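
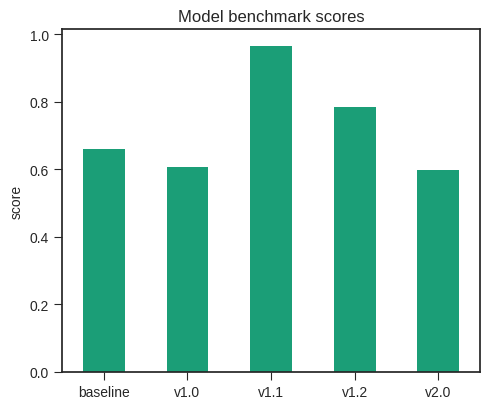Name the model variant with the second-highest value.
Top 3: v1.1 ≈ 1.0, v1.2 ≈ 0.8, baseline ≈ 0.7.

v1.2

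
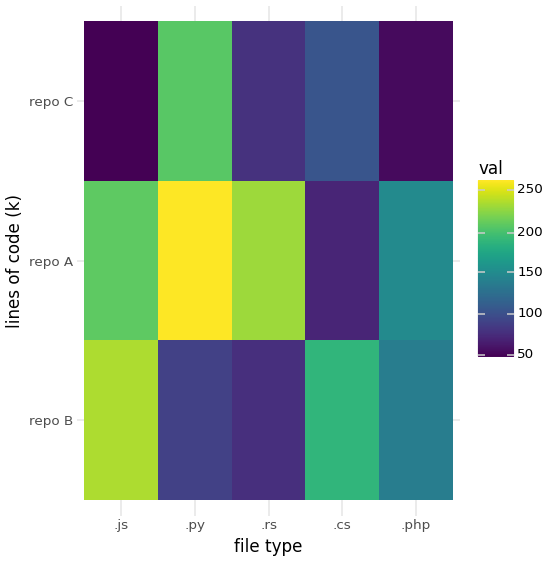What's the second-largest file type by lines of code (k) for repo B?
.cs

Top 3 for repo B: .js ≈ 240, .cs ≈ 180, .php ≈ 140.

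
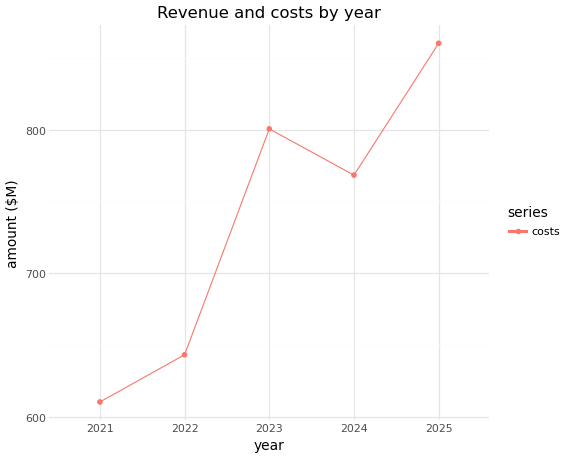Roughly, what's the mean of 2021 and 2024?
≈ 688

(600 + 775) / 2 ≈ 688.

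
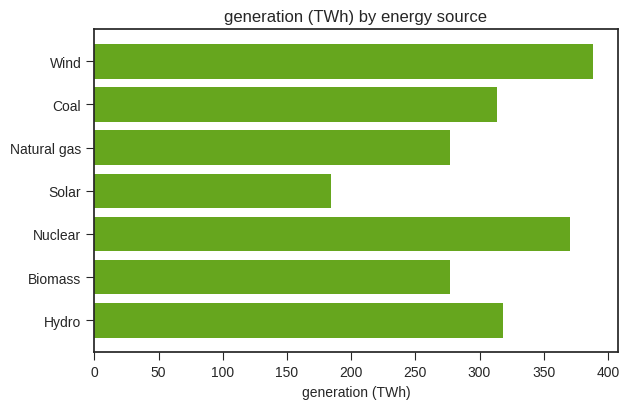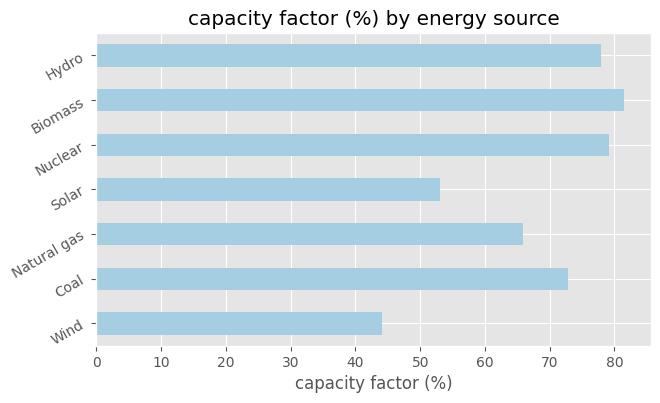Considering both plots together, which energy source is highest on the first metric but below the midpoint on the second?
Wind

Chart 2 median capacity factor (%) ≈ 70; below-median energy sources: Wind, Natural gas, Solar. Among those, Wind has the highest generation (TWh) (≈ 400).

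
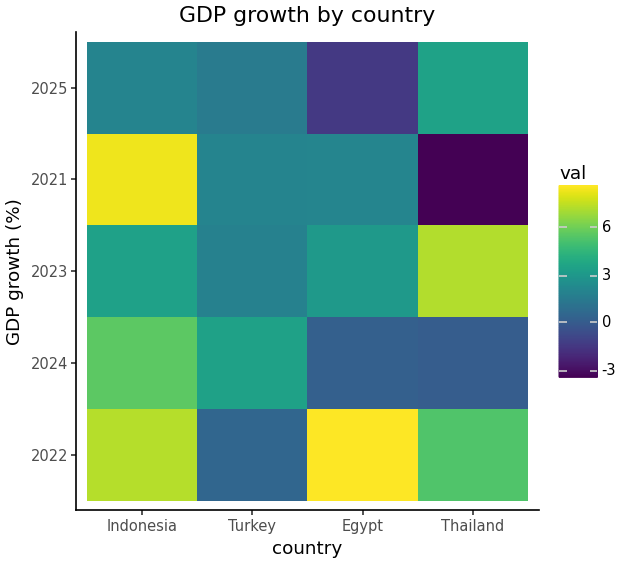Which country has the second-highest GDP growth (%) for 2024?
Top 3 for 2024: Indonesia ≈ 6, Turkey ≈ 4, Egypt ≈ 0.

Turkey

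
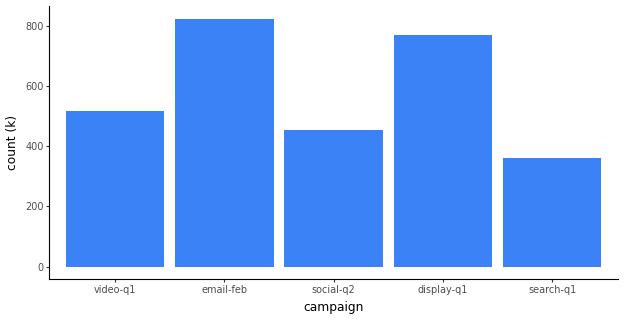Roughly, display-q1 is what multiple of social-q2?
≈ 1.6×

display-q1 ≈ 800, social-q2 ≈ 500; 800/500 ≈ 1.6.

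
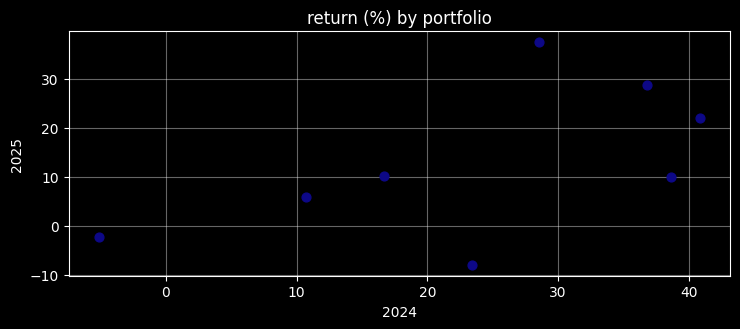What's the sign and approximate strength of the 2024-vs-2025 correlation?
positive, moderate

Points are positively correlated; moderate (|r| ≈ 0.6).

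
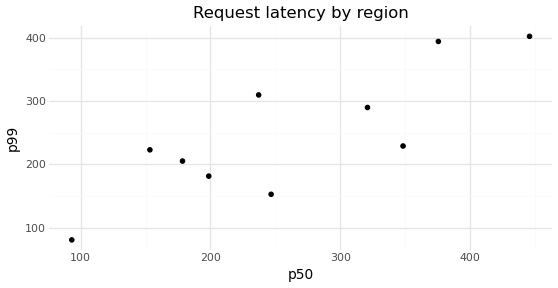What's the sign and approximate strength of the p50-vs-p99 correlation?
positive, strong

Points are positively correlated; strong (|r| ≈ 0.8).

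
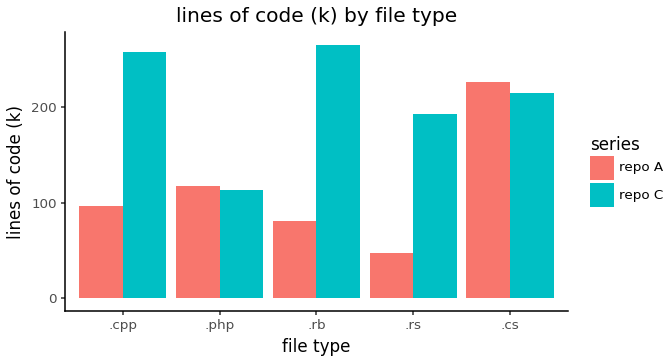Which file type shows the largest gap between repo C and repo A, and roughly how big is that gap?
.rb, ≈ 200 k

.rb: repo C ≈ 275, repo A ≈ 75 → gap ≈ 200. Next-largest (.cpp) is only ≈ 150.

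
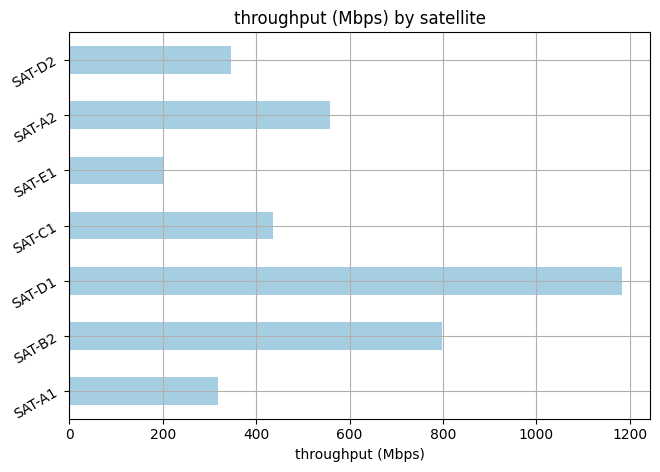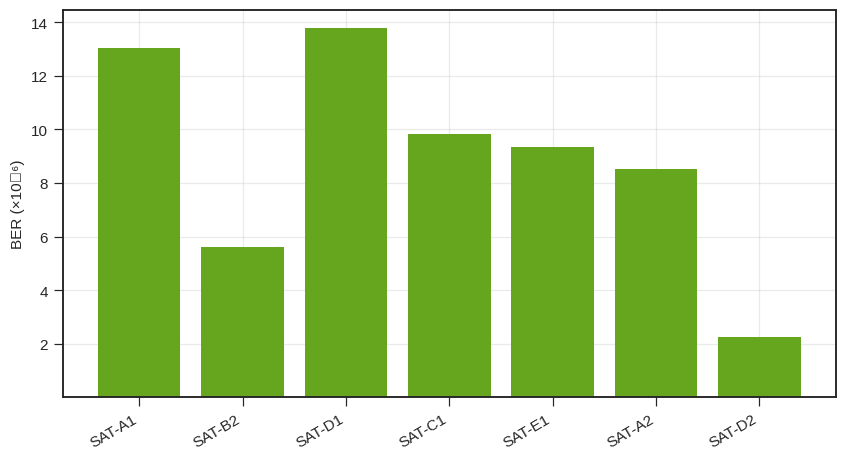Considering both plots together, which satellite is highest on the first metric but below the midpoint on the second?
SAT-B2

Chart 2 median BER (×10⁻⁶) ≈ 10; below-median satellites: SAT-B2, SAT-A2, SAT-D2. Among those, SAT-B2 has the highest throughput (Mbps) (≈ 800).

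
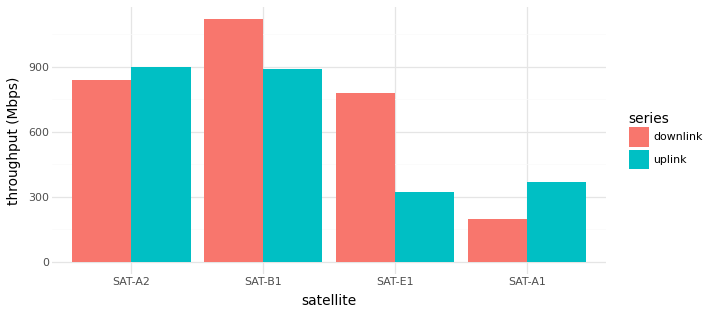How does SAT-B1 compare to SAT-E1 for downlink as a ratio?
≈ 1.38×

SAT-B1 ≈ 1100, SAT-E1 ≈ 800; 1100/800 ≈ 1.38.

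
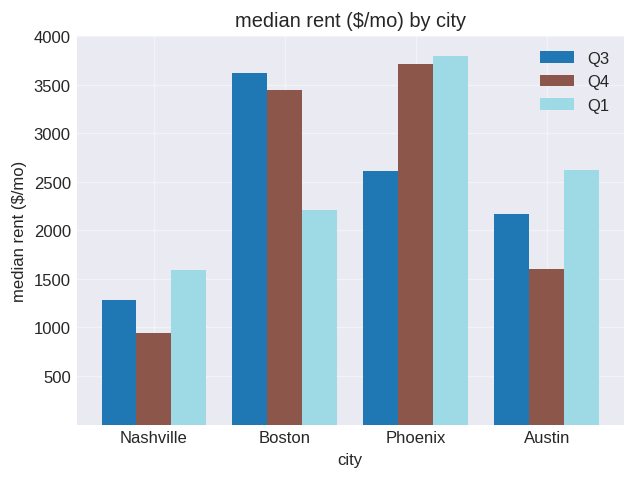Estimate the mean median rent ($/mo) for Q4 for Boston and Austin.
(3500 + 1500) / 2 ≈ 2500.

≈ 2500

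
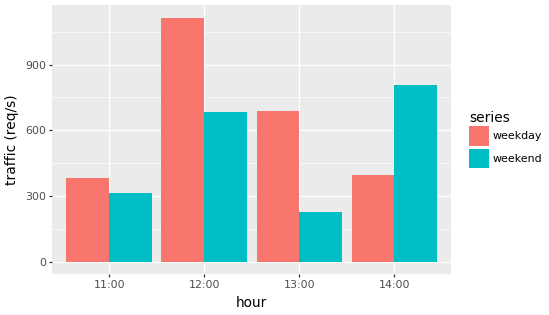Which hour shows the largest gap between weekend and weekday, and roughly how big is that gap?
13:00, ≈ 500 req/s

13:00: weekend ≈ 200, weekday ≈ 700 → gap ≈ 500. Next-largest (12:00) is only ≈ 400.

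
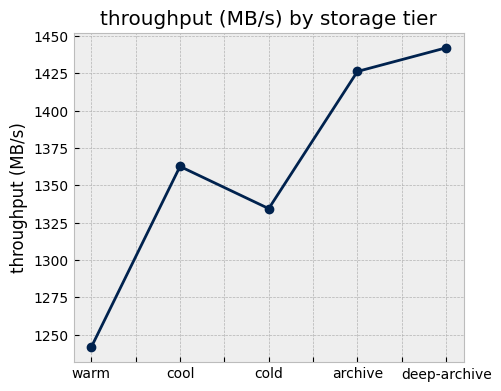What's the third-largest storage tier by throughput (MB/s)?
Top 4: deep-archive ≈ 1440, archive ≈ 1420, cool ≈ 1360, cold ≈ 1340.

cool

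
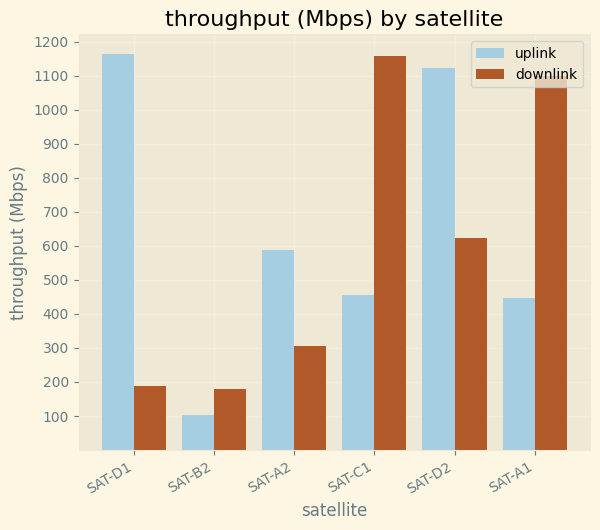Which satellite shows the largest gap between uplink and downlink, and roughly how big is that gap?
SAT-D1: uplink ≈ 1200, downlink ≈ 200 → gap ≈ 1000. Next-largest (SAT-C1) is only ≈ 700.

SAT-D1, ≈ 1000 Mbps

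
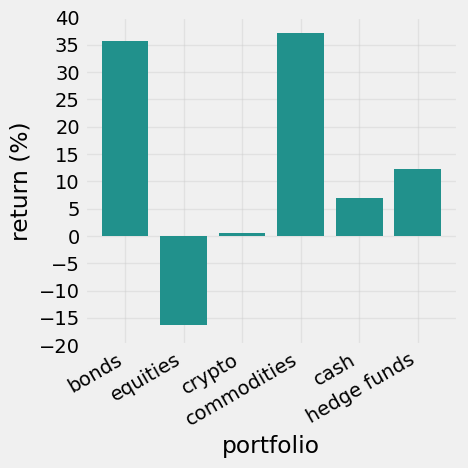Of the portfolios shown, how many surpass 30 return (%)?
Above 30: bonds, commodities.

2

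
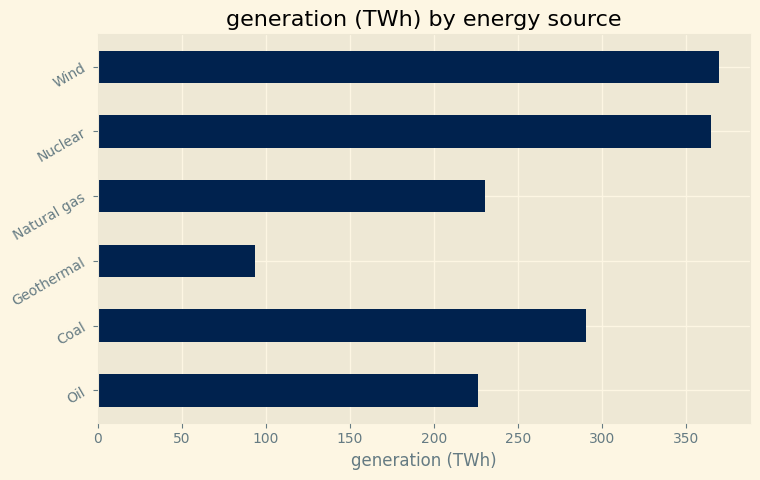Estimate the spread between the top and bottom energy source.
≈ 250

Max Wind ≈ 350, min Geothermal ≈ 100; range ≈ 250.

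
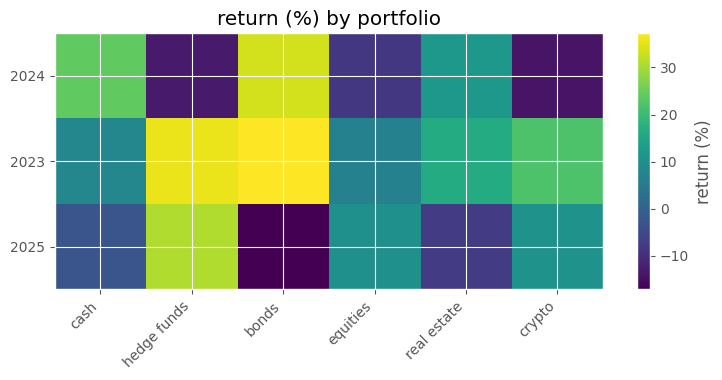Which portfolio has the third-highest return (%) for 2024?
Top 4 for 2024: bonds ≈ 35, cash ≈ 25, real estate ≈ 10, equities ≈ -10.

real estate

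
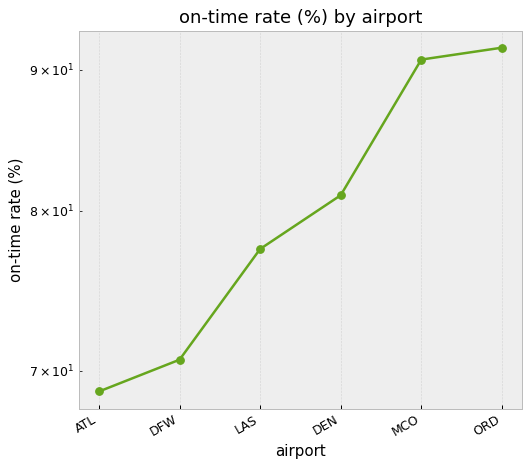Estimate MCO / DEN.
MCO ≈ 90, DEN ≈ 82; 90/82 ≈ 1.1.

≈ 1.1×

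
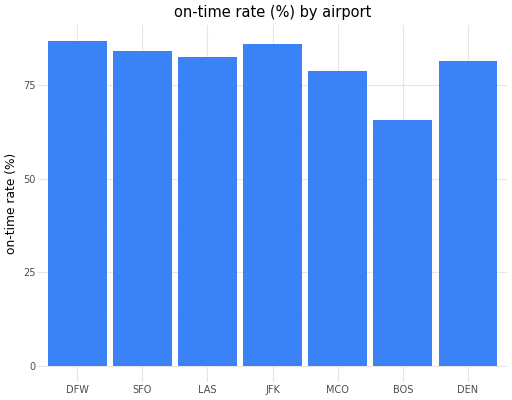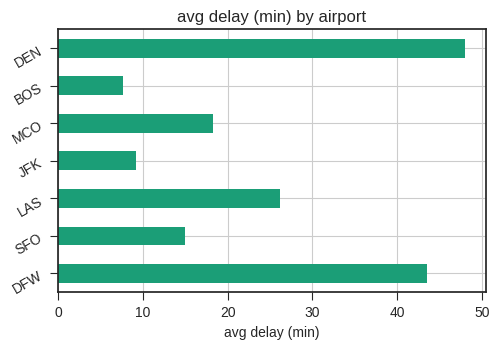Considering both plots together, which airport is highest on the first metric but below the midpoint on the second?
Chart 2 median avg delay (min) ≈ 20; below-median airports: SFO, JFK, BOS. Among those, JFK has the highest on-time rate (%) (≈ 90).

JFK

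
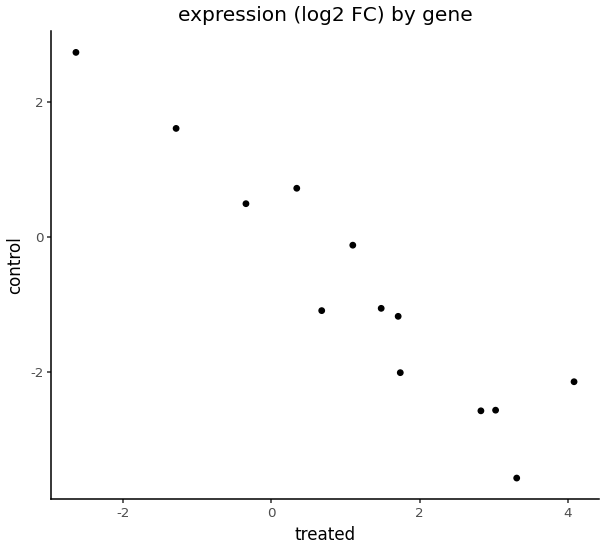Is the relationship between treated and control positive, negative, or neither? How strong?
negative, strong

Points are negatively correlated; strong (|r| ≈ 0.9).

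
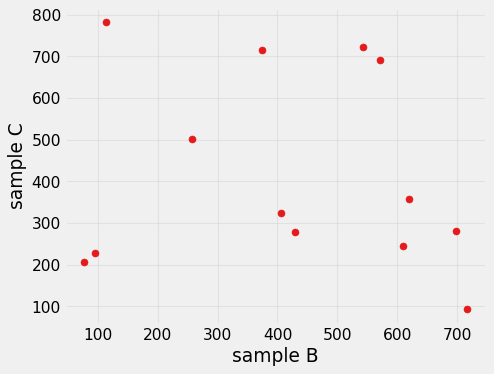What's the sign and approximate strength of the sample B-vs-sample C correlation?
Points are roughly uncorrelated; weak (|r| ≈ 0.2).

no clear correlation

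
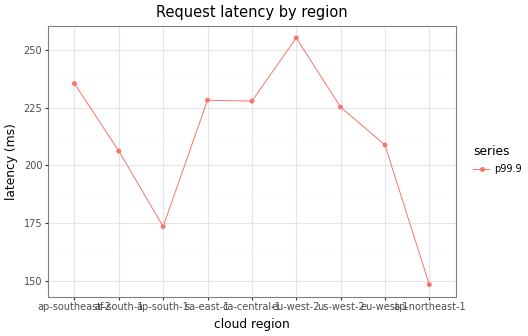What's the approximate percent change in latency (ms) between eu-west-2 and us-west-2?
eu-west-2 ≈ 260, us-west-2 ≈ 230; (230 − 260) / 260 ≈ -11.5%.

≈ -11.5%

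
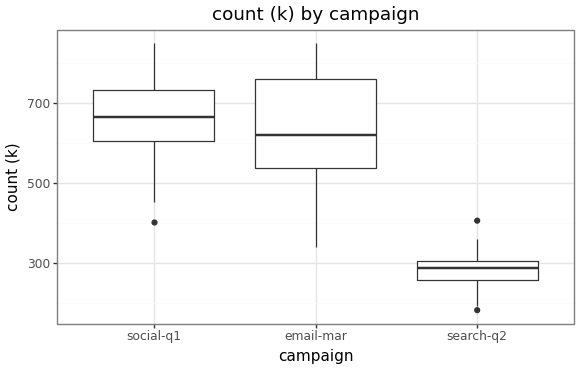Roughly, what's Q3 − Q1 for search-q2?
Q3 ≈ 300, Q1 ≈ 250; IQR ≈ 50.

≈ 50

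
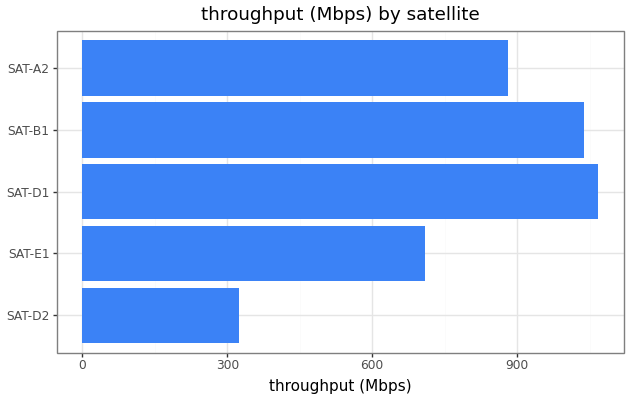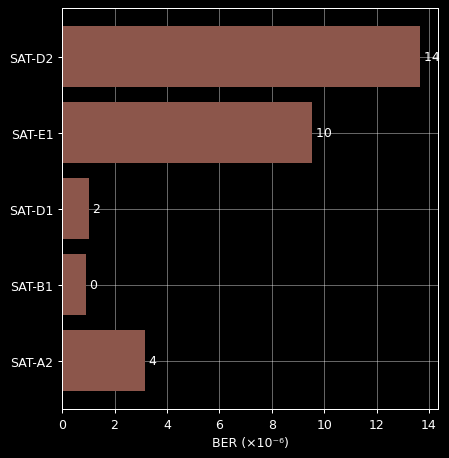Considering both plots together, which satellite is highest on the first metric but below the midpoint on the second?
SAT-D1

Chart 2 median BER (×10⁻⁶) ≈ 4; below-median satellites: SAT-D1, SAT-B1. Among those, SAT-D1 has the highest throughput (Mbps) (≈ 1100).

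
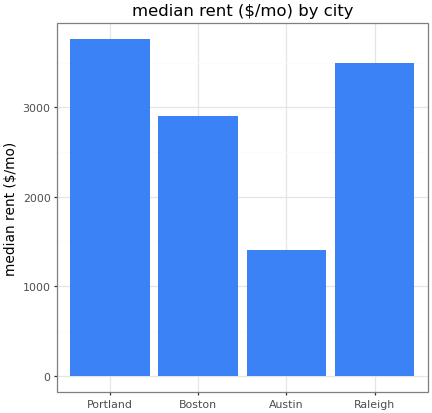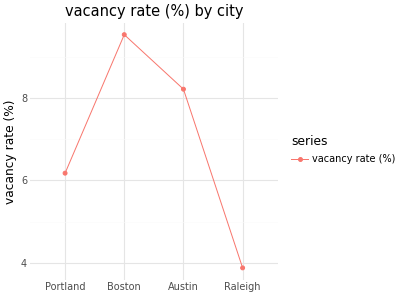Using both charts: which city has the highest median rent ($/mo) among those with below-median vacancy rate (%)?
Chart 2 median vacancy rate (%) ≈ 7; below-median cities: Portland, Raleigh. Among those, Portland has the highest median rent ($/mo) (≈ 4000).

Portland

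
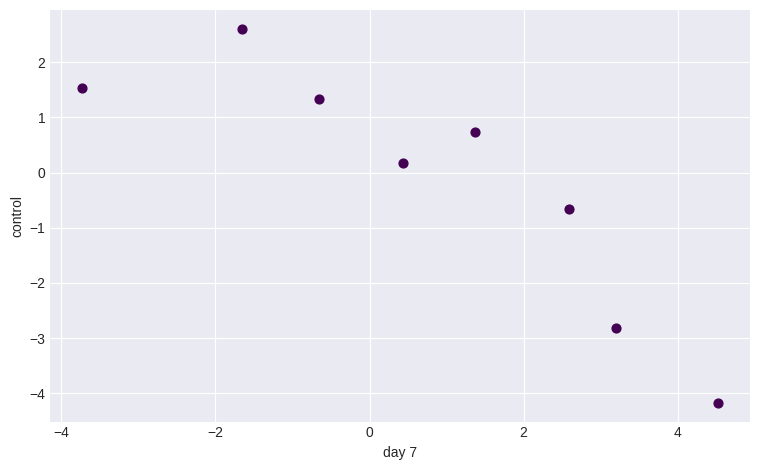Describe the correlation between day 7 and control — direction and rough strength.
Points are negatively correlated; strong (|r| ≈ 0.9).

negative, strong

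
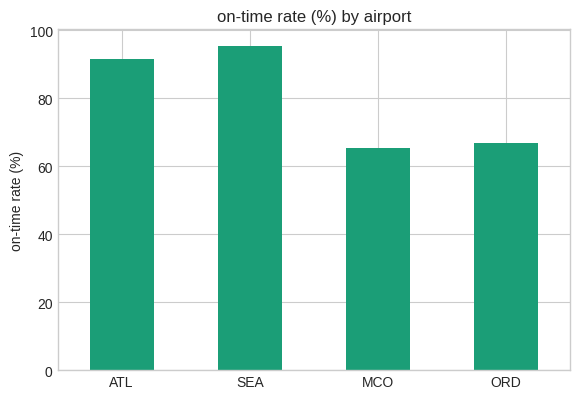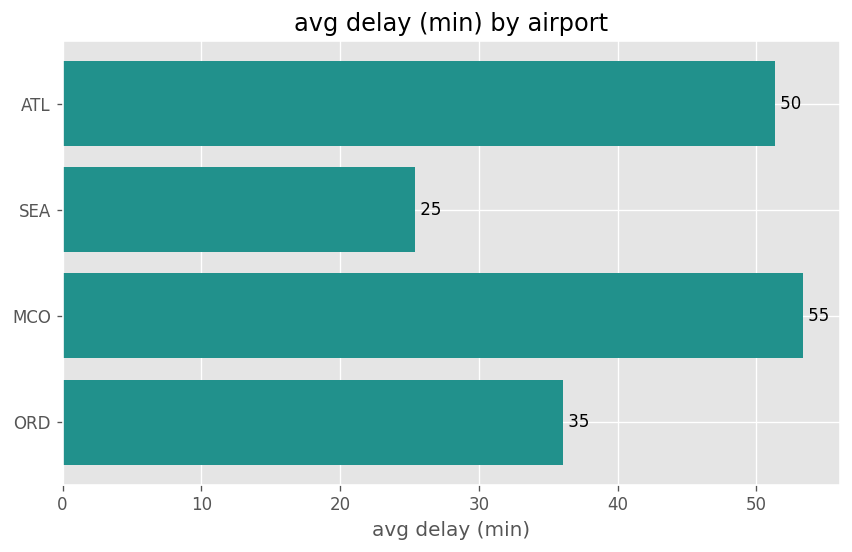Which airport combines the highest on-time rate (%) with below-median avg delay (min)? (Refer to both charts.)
Chart 2 median avg delay (min) ≈ 45; below-median airports: SEA, ORD. Among those, SEA has the highest on-time rate (%) (≈ 100).

SEA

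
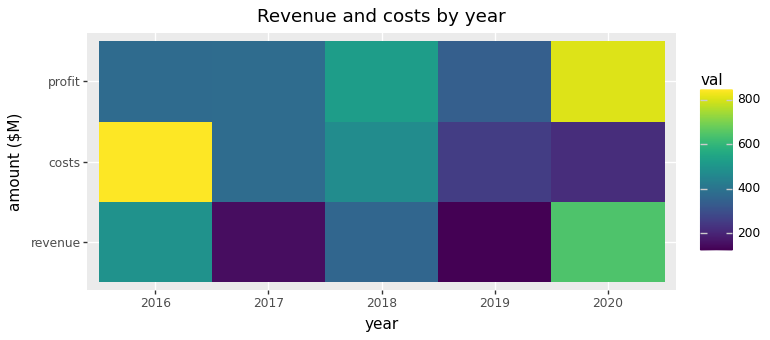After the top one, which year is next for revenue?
Top 3 for revenue: 2020 ≈ 600, 2016 ≈ 500, 2018 ≈ 400.

2016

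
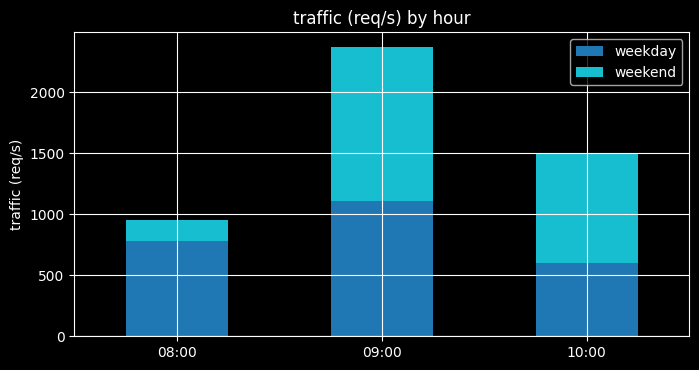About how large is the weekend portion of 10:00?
≈ 800

weekend top ≈ 1400, bottom ≈ 600; segment ≈ 800.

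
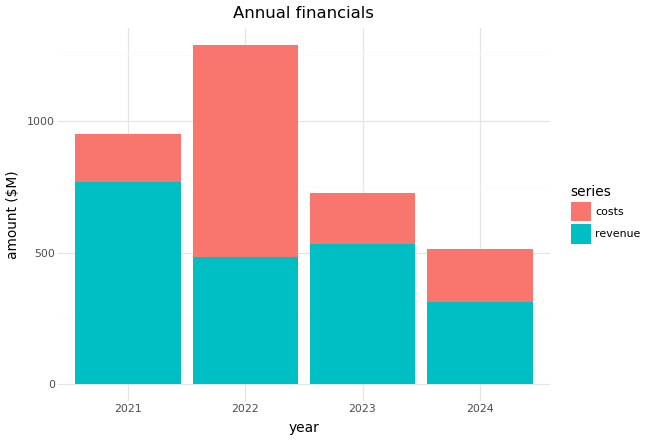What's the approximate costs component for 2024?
≈ 200

costs top ≈ 600, bottom ≈ 400; segment ≈ 200.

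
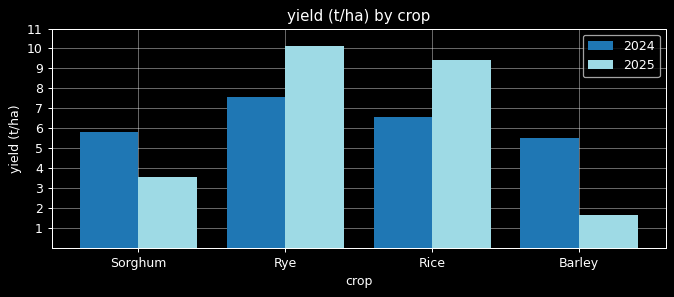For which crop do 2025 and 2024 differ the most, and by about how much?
Barley: 2025 ≈ 2, 2024 ≈ 6 → gap ≈ 4. Next-largest (Rice) is only ≈ 2.

Barley, ≈ 4 t/ha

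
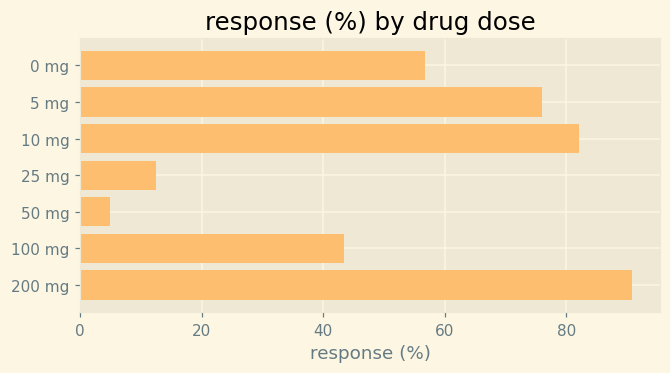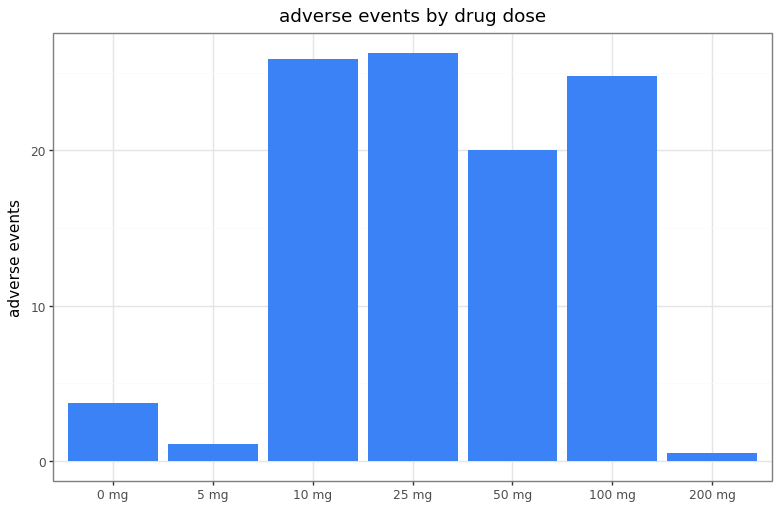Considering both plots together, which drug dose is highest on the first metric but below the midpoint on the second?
Chart 2 median adverse events ≈ 20; below-median drug doses: 0 mg, 5 mg, 200 mg. Among those, 200 mg has the highest response (%) (≈ 90).

200 mg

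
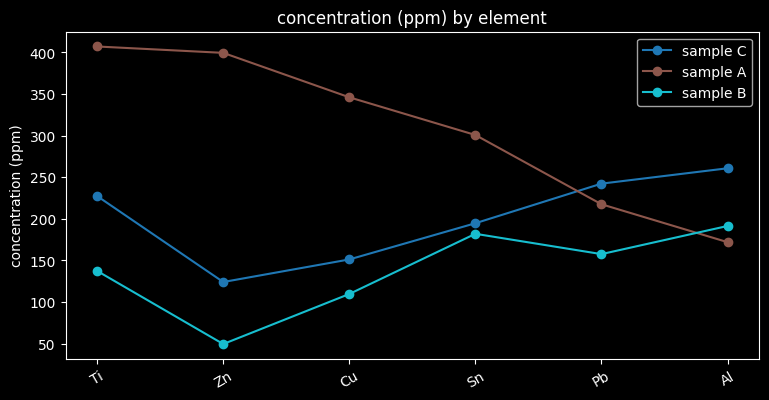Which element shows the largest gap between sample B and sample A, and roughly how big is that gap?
Zn, ≈ 350 ppm

Zn: sample B ≈ 50, sample A ≈ 400 → gap ≈ 350. Next-largest (Ti) is only ≈ 250.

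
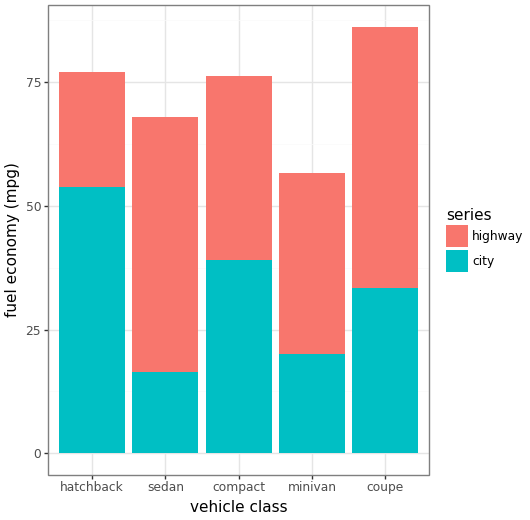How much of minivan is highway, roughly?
≈ 40

highway top ≈ 60, bottom ≈ 20; segment ≈ 40.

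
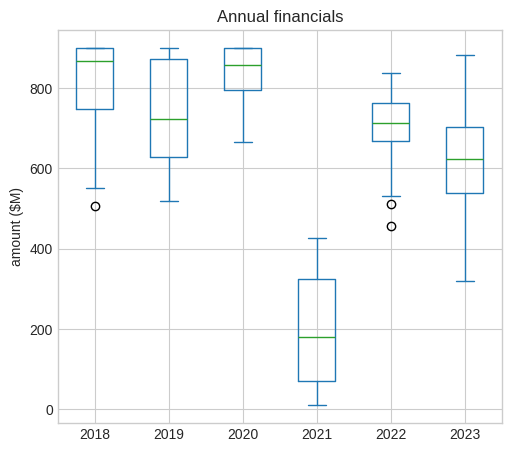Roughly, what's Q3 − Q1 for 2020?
Q3 ≈ 900, Q1 ≈ 800; IQR ≈ 100.

≈ 100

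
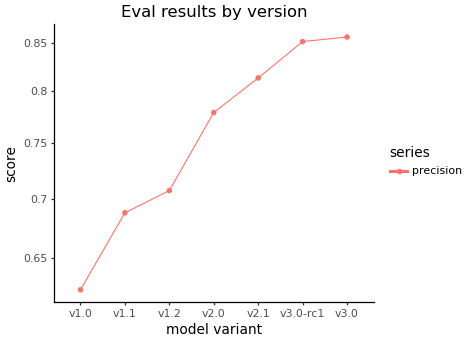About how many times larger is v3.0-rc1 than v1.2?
v3.0-rc1 ≈ 0.86, v1.2 ≈ 0.70; 0.86/0.70 ≈ 1.23.

≈ 1.23×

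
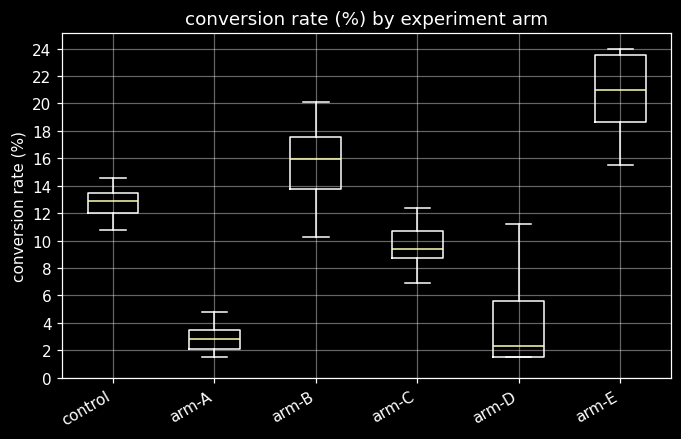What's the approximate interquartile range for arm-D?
Q3 ≈ 6, Q1 ≈ 2; IQR ≈ 4.

≈ 4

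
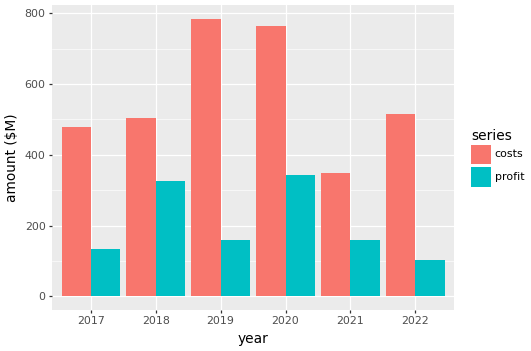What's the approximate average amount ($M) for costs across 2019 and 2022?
(800 + 500) / 2 ≈ 650.

≈ 650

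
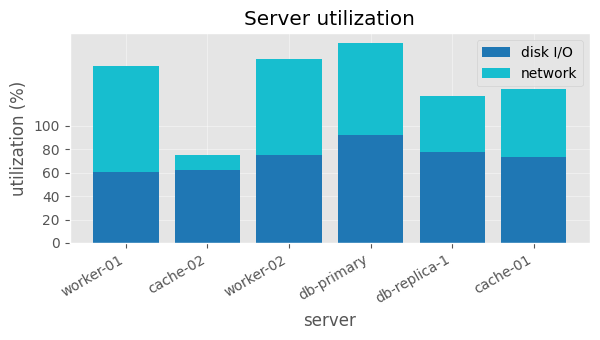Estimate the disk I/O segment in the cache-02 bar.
disk I/O top ≈ 60, bottom ≈ 0; segment ≈ 60.

≈ 60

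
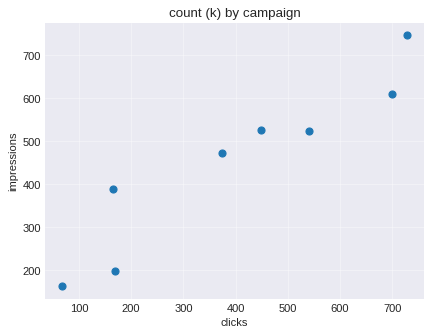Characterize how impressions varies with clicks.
positive, strong

Points are positively correlated; strong (|r| ≈ 0.9).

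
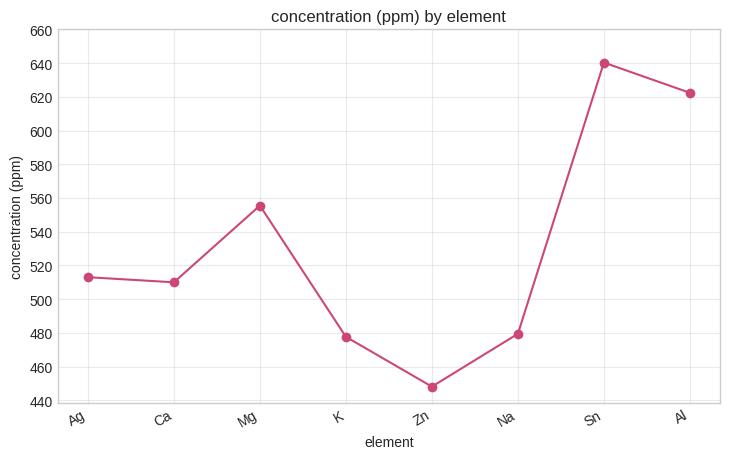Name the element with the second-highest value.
Al

Top 3: Sn ≈ 640, Al ≈ 620, Mg ≈ 560.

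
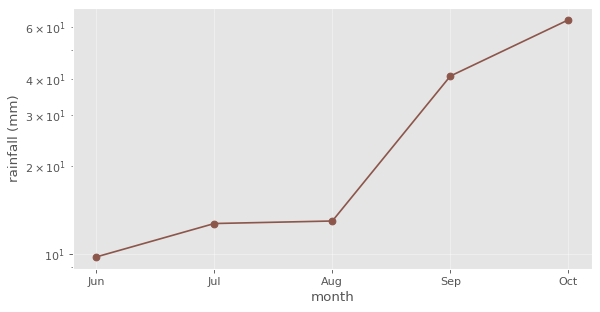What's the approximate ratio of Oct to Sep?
≈ 1.62×

Oct ≈ 65, Sep ≈ 40; 65/40 ≈ 1.62.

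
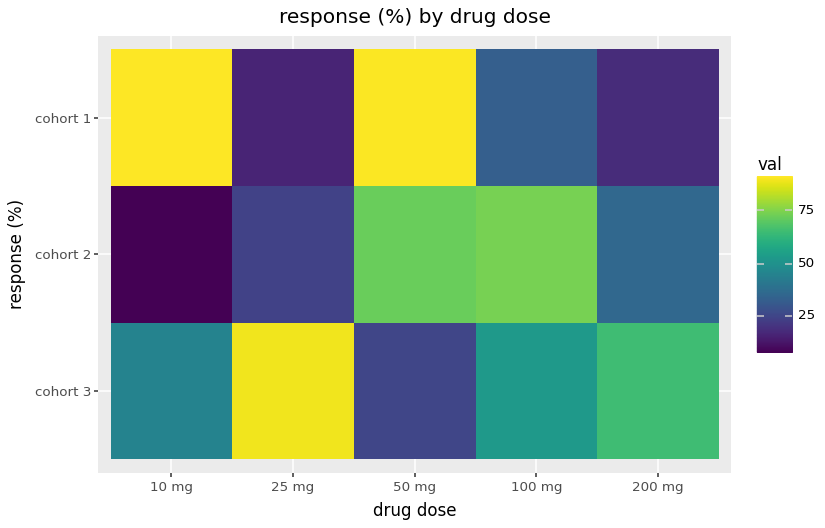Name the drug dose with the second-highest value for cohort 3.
Top 3 for cohort 3: 25 mg ≈ 90, 200 mg ≈ 70, 100 mg ≈ 50.

200 mg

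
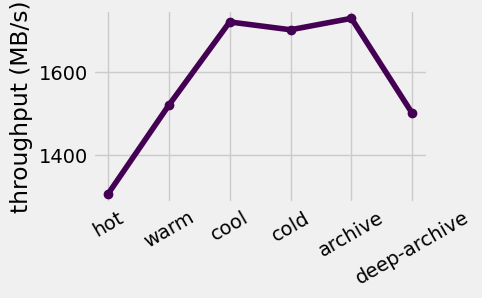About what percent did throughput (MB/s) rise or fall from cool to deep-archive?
≈ -11.8%

cool ≈ 1700, deep-archive ≈ 1500; (1500 − 1700) / 1700 ≈ -11.8%.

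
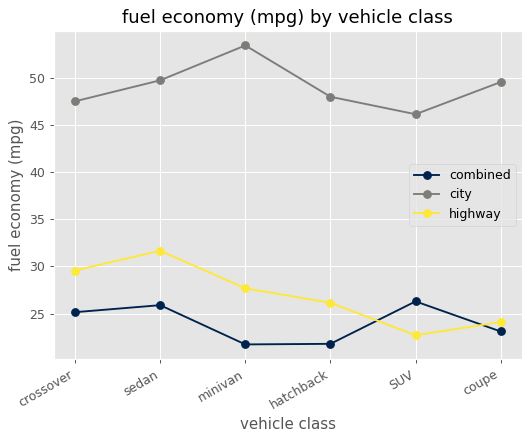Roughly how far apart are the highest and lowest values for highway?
Max sedan ≈ 30, min SUV ≈ 25; range ≈ 5.

≈ 5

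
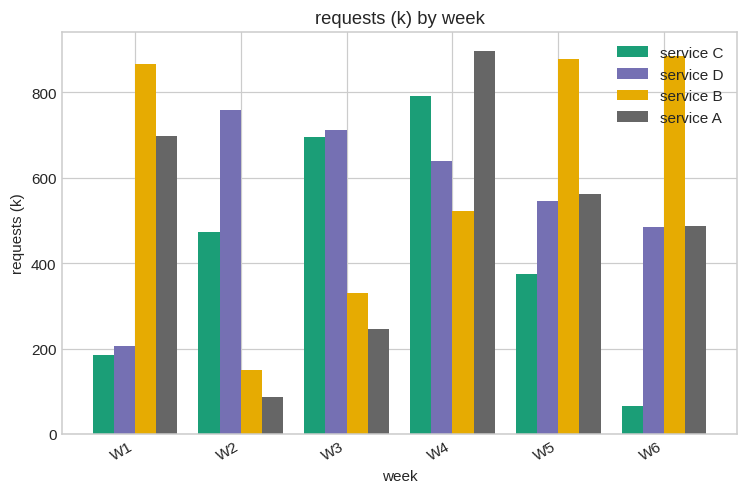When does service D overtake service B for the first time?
W2

W1: service D ≈ 200 vs service B ≈ 900 (not yet); W2: service D ≈ 800 vs service B ≈ 200 (first crossover).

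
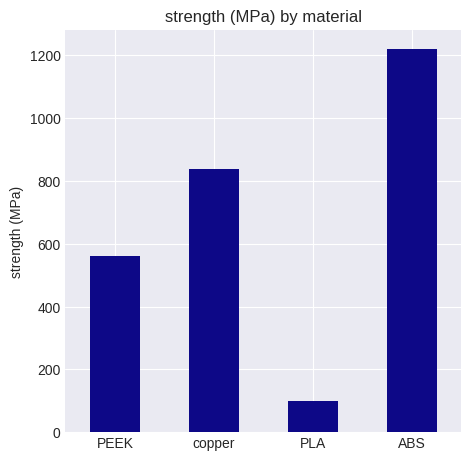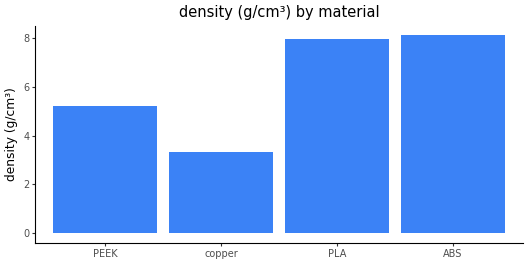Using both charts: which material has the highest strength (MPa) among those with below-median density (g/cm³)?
Chart 2 median density (g/cm³) ≈ 7; below-median materials: PEEK, copper. Among those, copper has the highest strength (MPa) (≈ 800).

copper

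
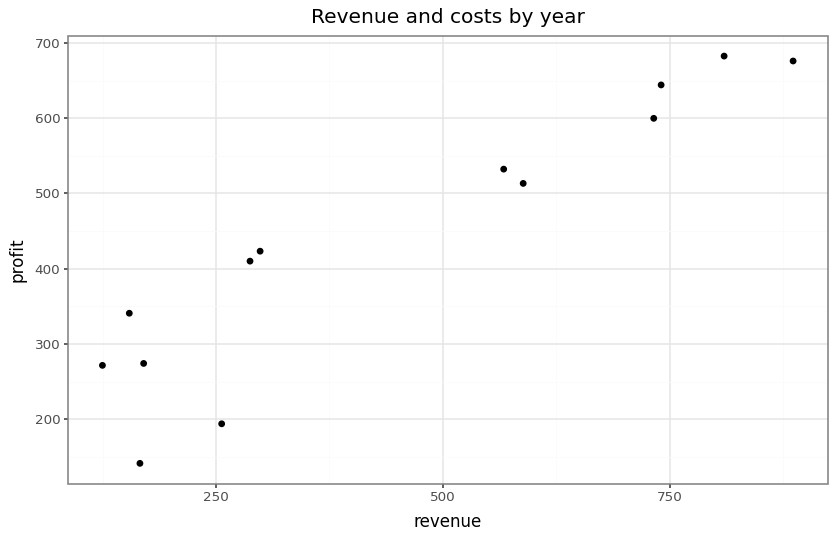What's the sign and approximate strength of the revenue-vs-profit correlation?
positive, strong

Points are positively correlated; strong (|r| ≈ 0.9).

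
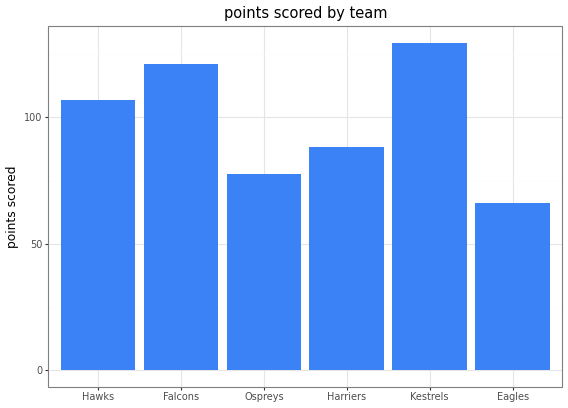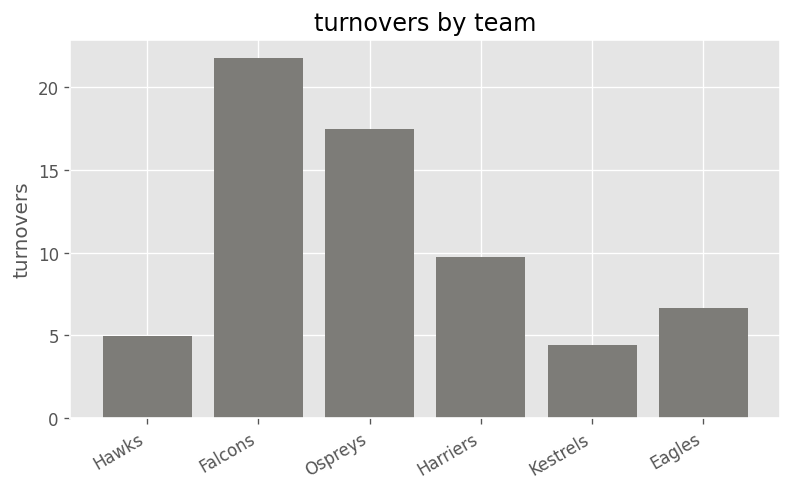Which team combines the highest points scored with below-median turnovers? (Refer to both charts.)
Kestrels

Chart 2 median turnovers ≈ 8; below-median teams: Hawks, Kestrels, Eagles. Among those, Kestrels has the highest points scored (≈ 120).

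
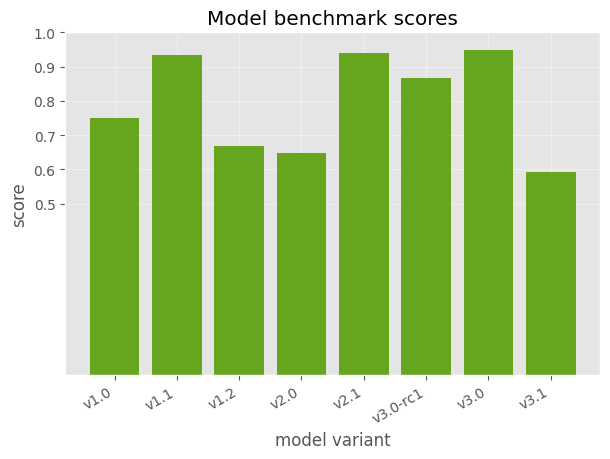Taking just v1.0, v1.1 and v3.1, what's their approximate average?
≈ 0.73

(0.7 + 0.9 + 0.6) / 3 ≈ 0.73.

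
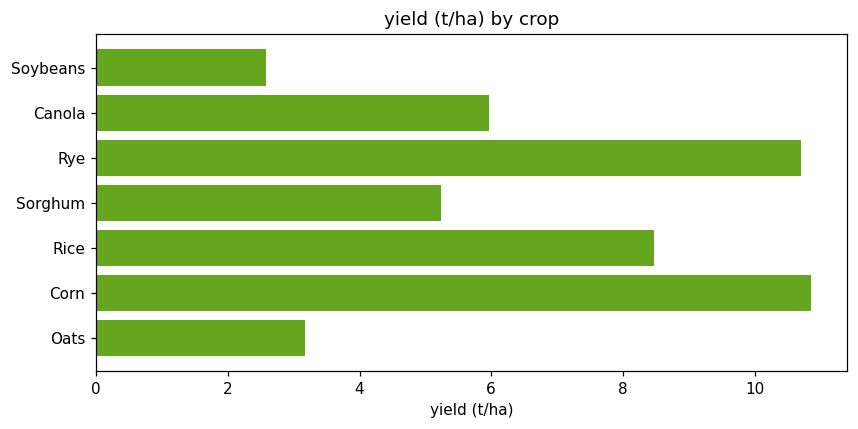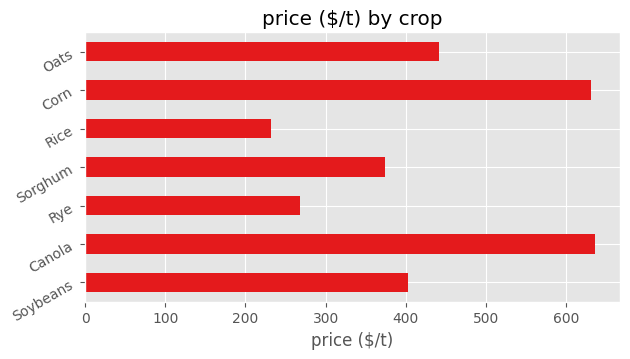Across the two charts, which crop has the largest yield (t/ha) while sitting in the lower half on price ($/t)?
Rye

Chart 2 median price ($/t) ≈ 400; below-median crops: Rye, Sorghum, Rice. Among those, Rye has the highest yield (t/ha) (≈ 11).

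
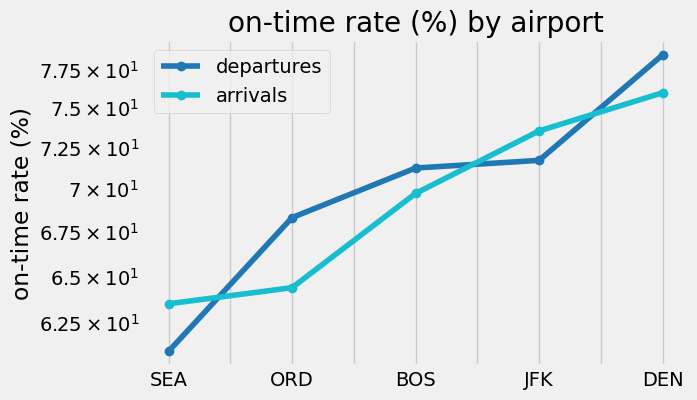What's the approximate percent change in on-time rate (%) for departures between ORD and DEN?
ORD ≈ 68, DEN ≈ 78; (78 − 68) / 68 ≈ +14.7%.

≈ +14.7%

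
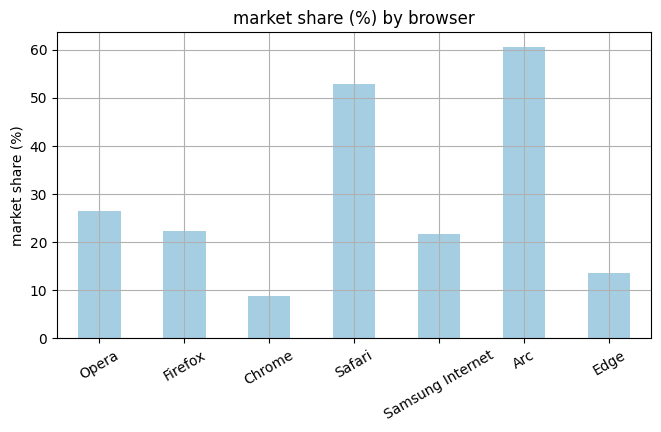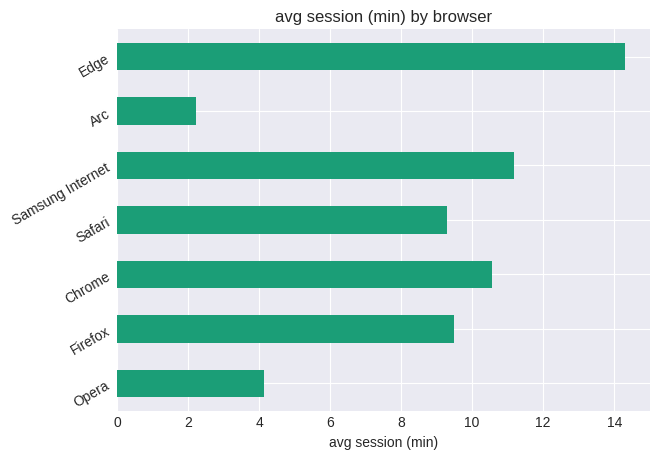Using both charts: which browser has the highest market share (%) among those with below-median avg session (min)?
Chart 2 median avg session (min) ≈ 10; below-median browsers: Opera, Safari, Arc. Among those, Arc has the highest market share (%) (≈ 60).

Arc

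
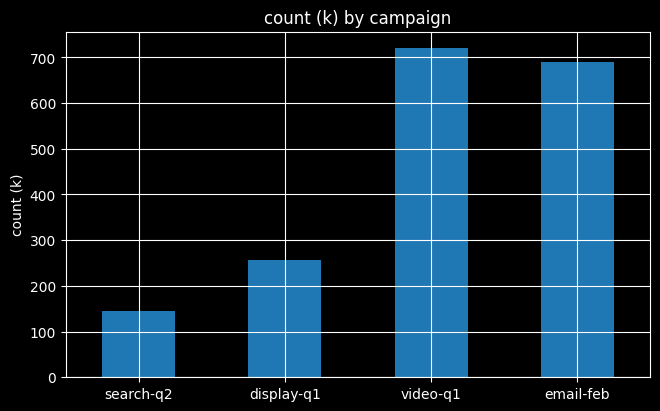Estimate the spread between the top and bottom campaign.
≈ 600

Max video-q1 ≈ 700, min search-q2 ≈ 100; range ≈ 600.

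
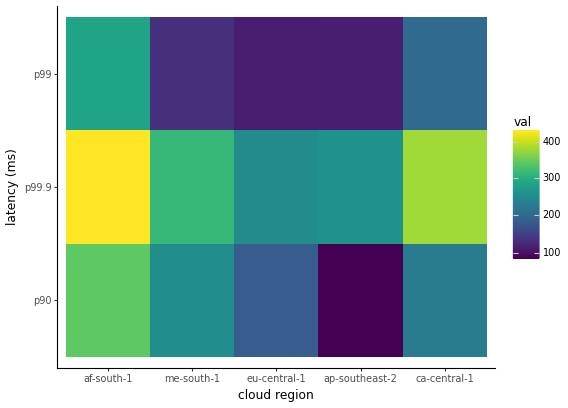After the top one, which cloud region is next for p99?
ca-central-1

Top 3 for p99: af-south-1 ≈ 300, ca-central-1 ≈ 200, me-south-1 ≈ 150.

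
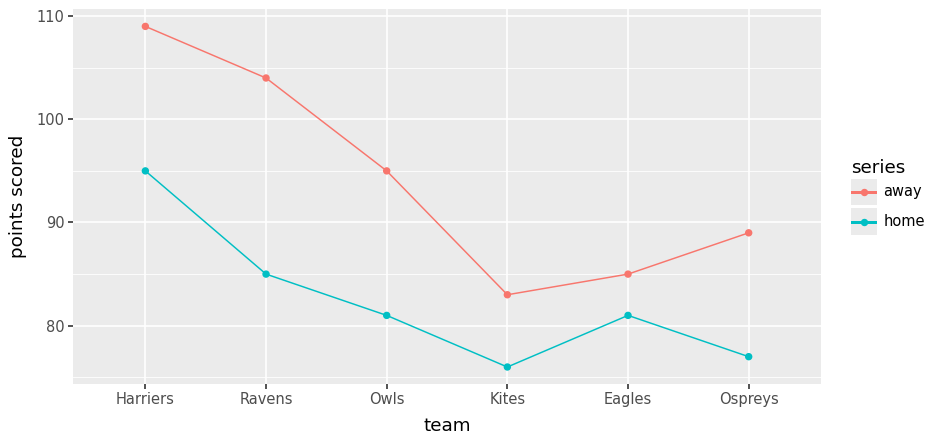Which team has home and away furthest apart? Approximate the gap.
Ravens, ≈ 20

Ravens: home ≈ 85, away ≈ 105 → gap ≈ 20. Next-largest (Owls) is only ≈ 15.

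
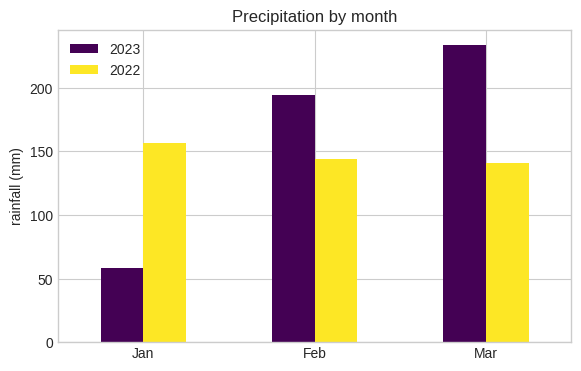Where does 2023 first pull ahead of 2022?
Feb

Jan: 2023 ≈ 60 vs 2022 ≈ 160 (not yet); Feb: 2023 ≈ 200 vs 2022 ≈ 140 (first crossover).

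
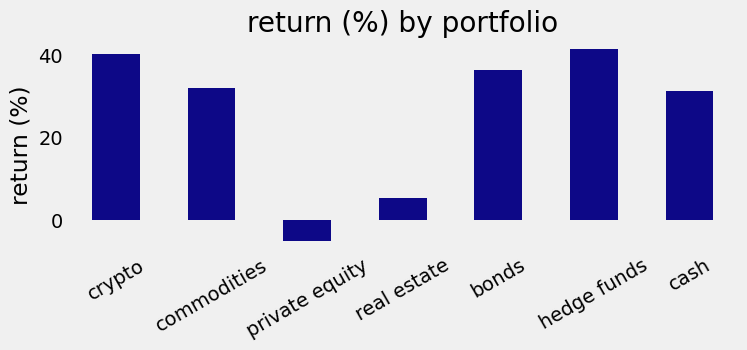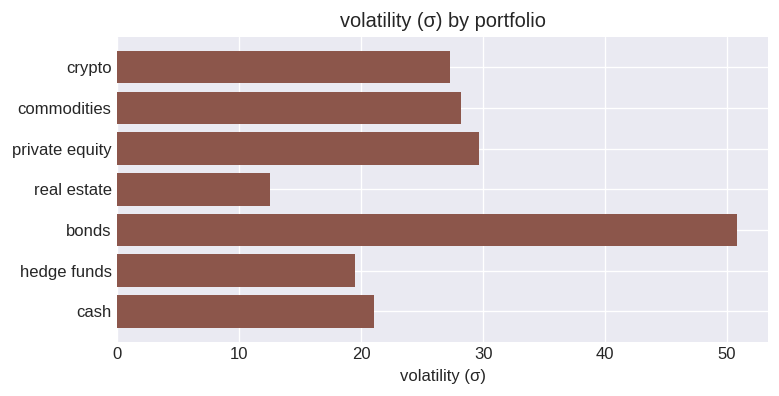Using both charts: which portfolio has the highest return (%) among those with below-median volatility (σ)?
Chart 2 median volatility (σ) ≈ 25; below-median portfolios: real estate, hedge funds, cash. Among those, hedge funds has the highest return (%) (≈ 40).

hedge funds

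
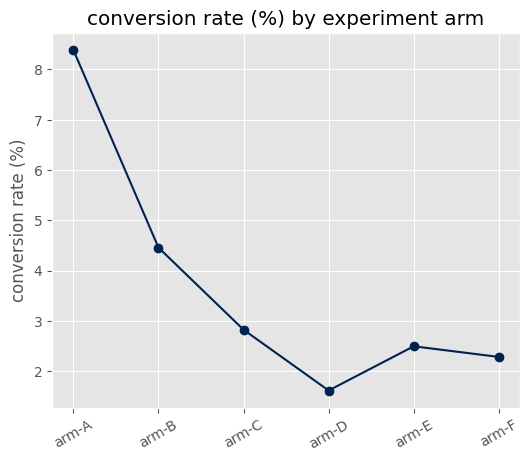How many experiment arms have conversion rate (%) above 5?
Above 5: arm-A.

1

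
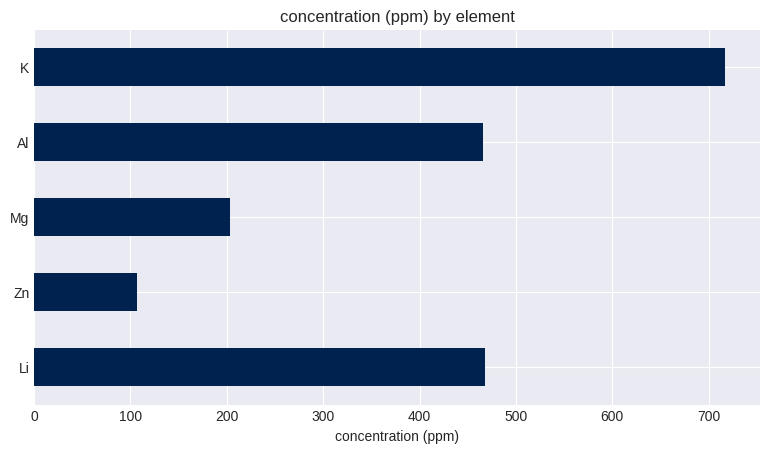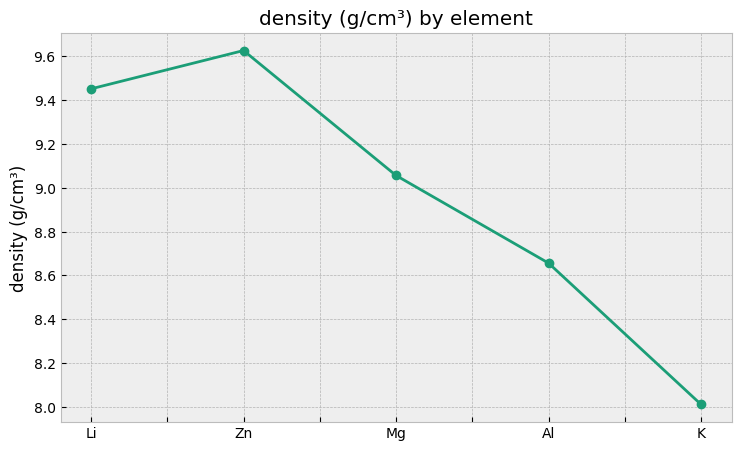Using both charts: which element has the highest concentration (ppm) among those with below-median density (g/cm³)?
K

Chart 2 median density (g/cm³) ≈ 9; below-median elements: Al, K. Among those, K has the highest concentration (ppm) (≈ 700).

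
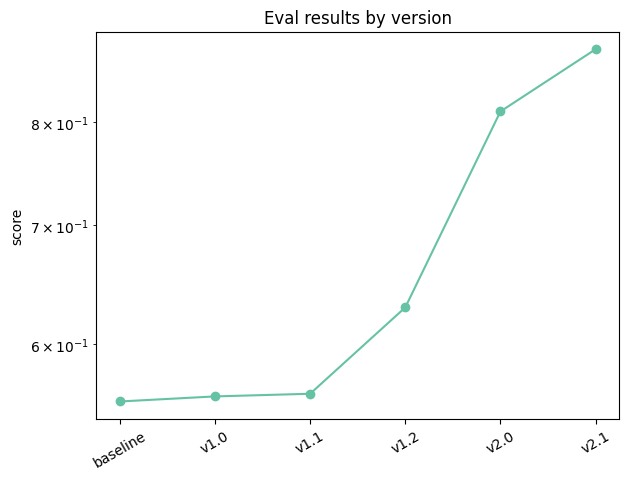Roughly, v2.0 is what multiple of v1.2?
v2.0 ≈ 0.80, v1.2 ≈ 0.65; 0.80/0.65 ≈ 1.23.

≈ 1.23×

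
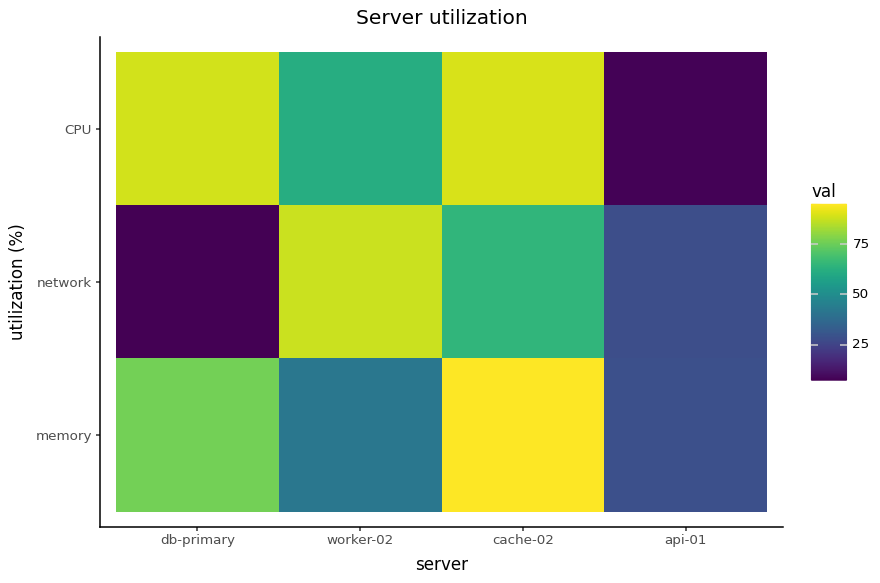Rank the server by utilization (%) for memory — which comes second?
db-primary

Top 3 for memory: cache-02 ≈ 100, db-primary ≈ 80, worker-02 ≈ 40.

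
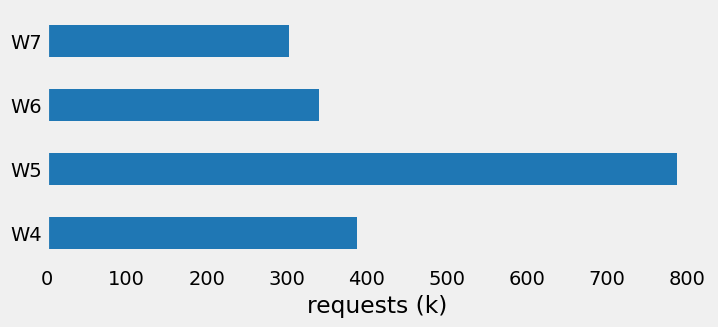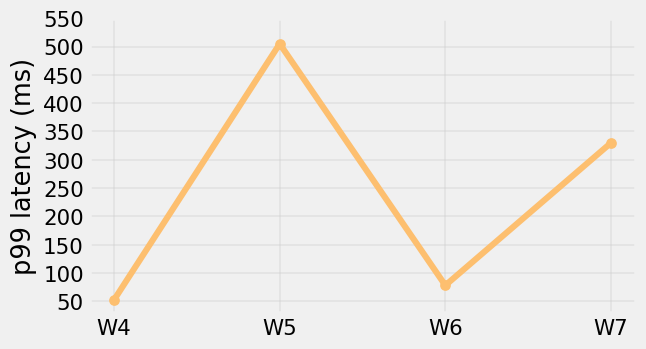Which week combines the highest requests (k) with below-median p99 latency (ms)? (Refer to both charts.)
Chart 2 median p99 latency (ms) ≈ 200; below-median weeks: W4, W6. Among those, W4 has the highest requests (k) (≈ 400).

W4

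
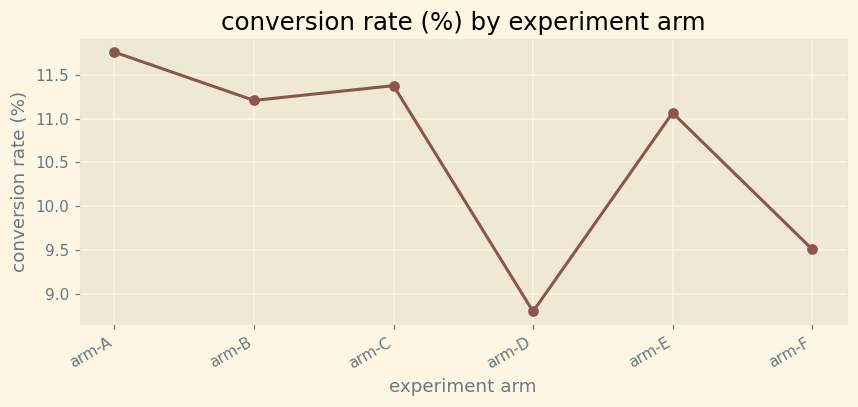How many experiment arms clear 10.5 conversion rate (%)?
4

Above 10.5: arm-A, arm-B, arm-C, arm-E.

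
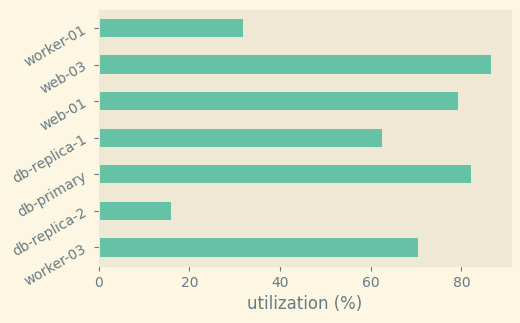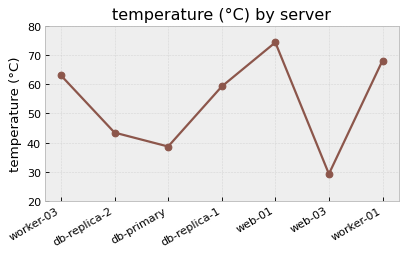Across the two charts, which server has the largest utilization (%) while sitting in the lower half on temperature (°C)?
Chart 2 median temperature (°C) ≈ 60; below-median servers: db-replica-2, db-primary, web-03. Among those, web-03 has the highest utilization (%) (≈ 90).

web-03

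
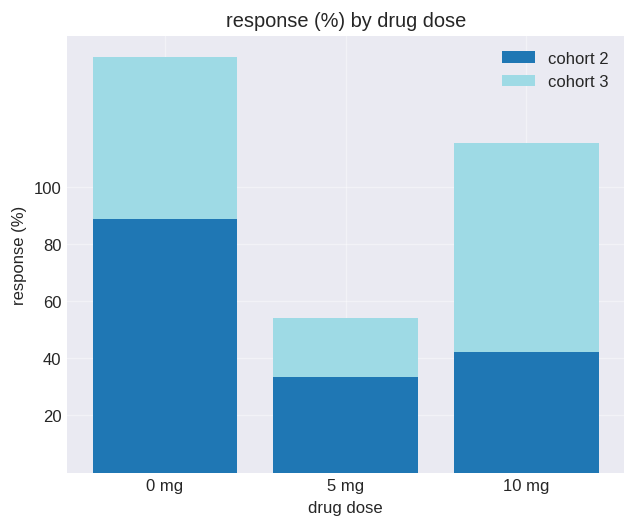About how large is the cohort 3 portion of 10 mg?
cohort 3 top ≈ 120, bottom ≈ 40; segment ≈ 80.

≈ 80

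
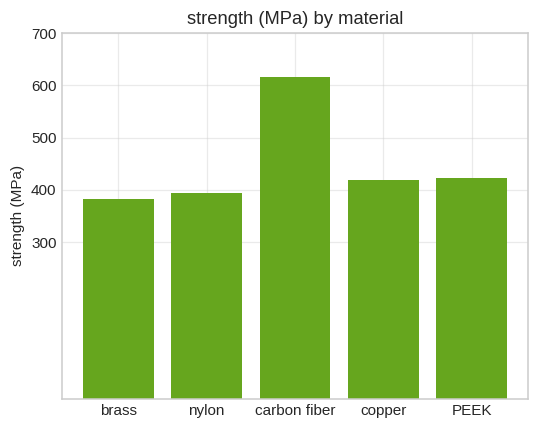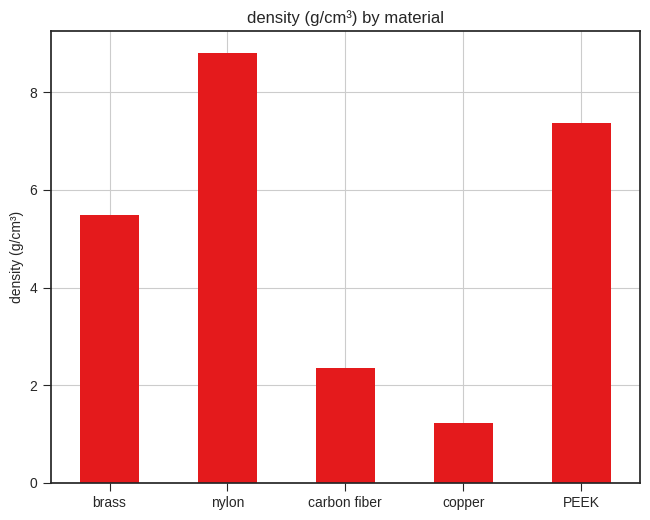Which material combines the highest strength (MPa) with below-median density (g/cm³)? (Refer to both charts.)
Chart 2 median density (g/cm³) ≈ 5; below-median materials: carbon fiber, copper. Among those, carbon fiber has the highest strength (MPa) (≈ 600).

carbon fiber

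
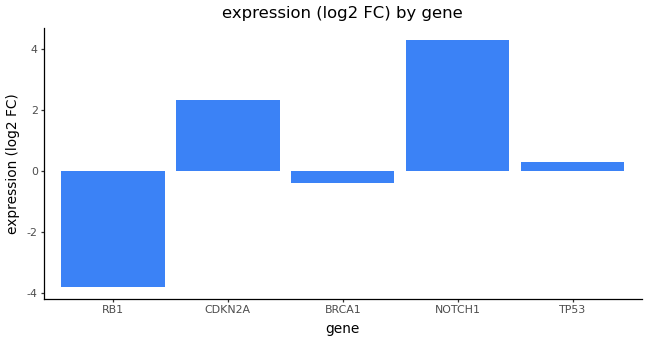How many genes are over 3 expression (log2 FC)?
1

Above 3: NOTCH1.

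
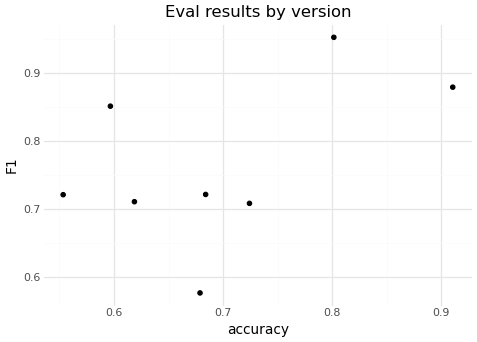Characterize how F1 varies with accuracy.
positive, moderate

Points are positively correlated; moderate (|r| ≈ 0.5).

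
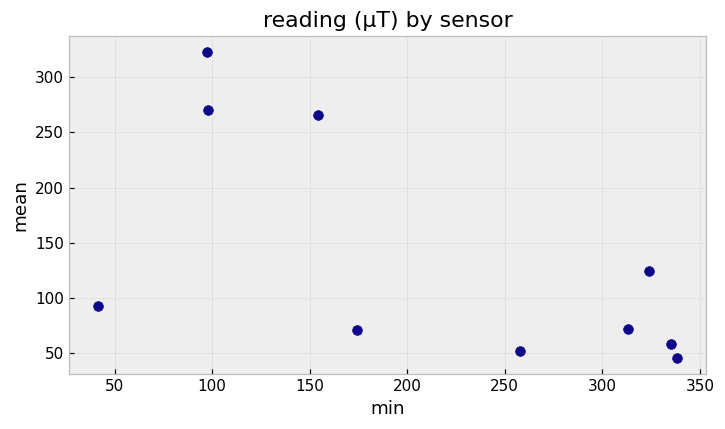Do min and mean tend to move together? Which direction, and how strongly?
negative, moderate

Points are negatively correlated; moderate (|r| ≈ 0.6).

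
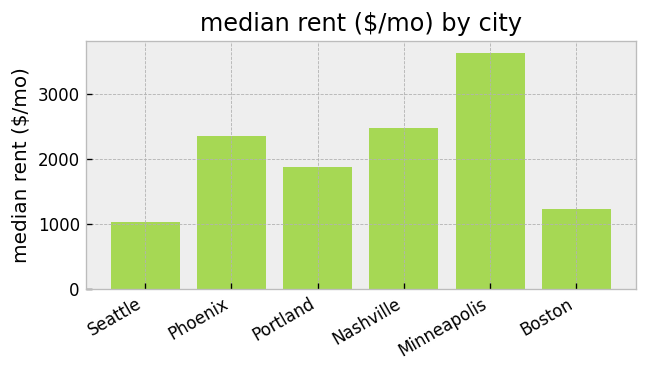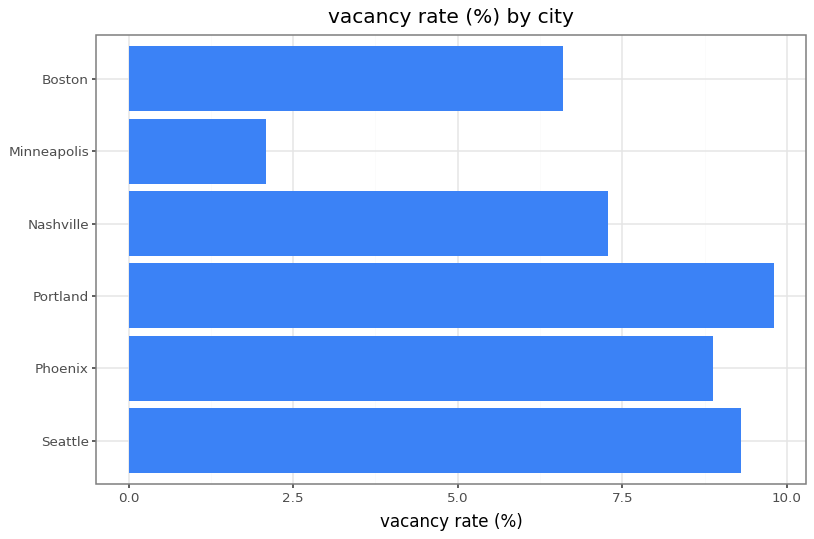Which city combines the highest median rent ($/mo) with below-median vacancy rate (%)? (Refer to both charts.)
Minneapolis

Chart 2 median vacancy rate (%) ≈ 8; below-median cities: Nashville, Minneapolis, Boston. Among those, Minneapolis has the highest median rent ($/mo) (≈ 3500).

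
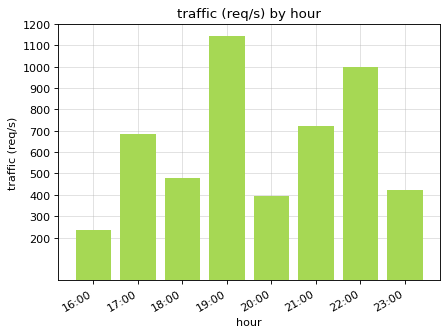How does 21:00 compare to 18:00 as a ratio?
21:00 ≈ 700, 18:00 ≈ 500; 700/500 ≈ 1.4.

≈ 1.4×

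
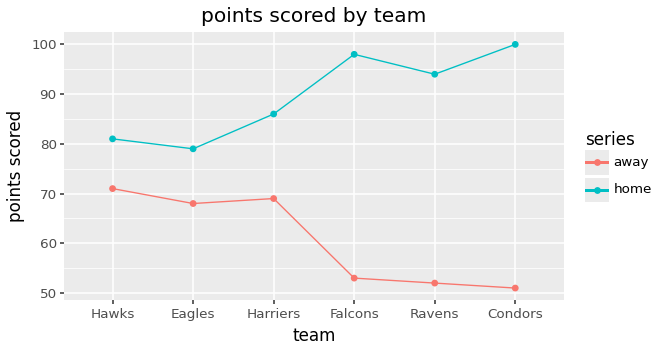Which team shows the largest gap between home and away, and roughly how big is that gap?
Condors: home ≈ 100, away ≈ 50 → gap ≈ 50. Next-largest (Falcons) is only ≈ 45.

Condors, ≈ 50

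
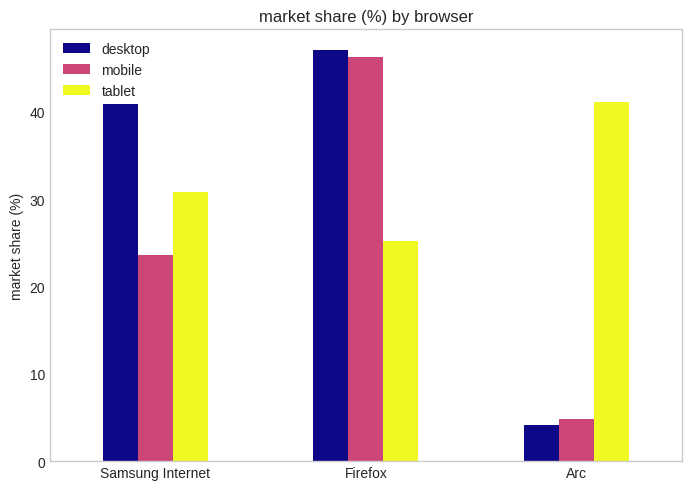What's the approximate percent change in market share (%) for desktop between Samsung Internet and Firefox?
Samsung Internet ≈ 40, Firefox ≈ 45; (45 − 40) / 40 ≈ +12.5%.

≈ +12.5%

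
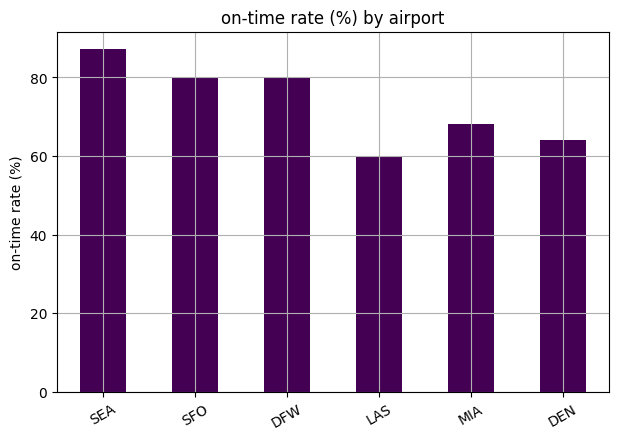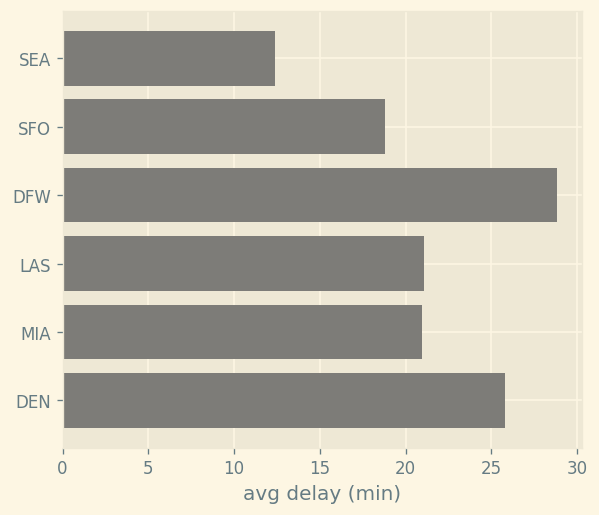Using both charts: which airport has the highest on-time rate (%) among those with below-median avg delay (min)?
SEA

Chart 2 median avg delay (min) ≈ 20; below-median airports: SEA, SFO, MIA. Among those, SEA has the highest on-time rate (%) (≈ 90).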